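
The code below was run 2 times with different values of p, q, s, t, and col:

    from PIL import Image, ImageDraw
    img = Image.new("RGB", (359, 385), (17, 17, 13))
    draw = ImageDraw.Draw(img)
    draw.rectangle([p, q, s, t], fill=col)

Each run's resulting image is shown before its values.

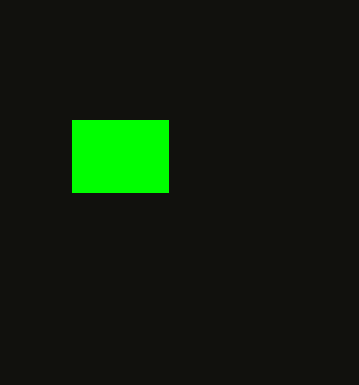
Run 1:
p = 72
q = 120
s = 168
t = 192
col = 'lime'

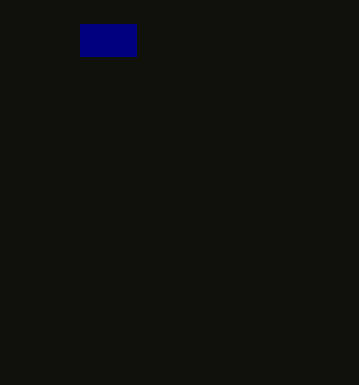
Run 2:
p = 80; q = 24; s = 136; t = 56; col = 'navy'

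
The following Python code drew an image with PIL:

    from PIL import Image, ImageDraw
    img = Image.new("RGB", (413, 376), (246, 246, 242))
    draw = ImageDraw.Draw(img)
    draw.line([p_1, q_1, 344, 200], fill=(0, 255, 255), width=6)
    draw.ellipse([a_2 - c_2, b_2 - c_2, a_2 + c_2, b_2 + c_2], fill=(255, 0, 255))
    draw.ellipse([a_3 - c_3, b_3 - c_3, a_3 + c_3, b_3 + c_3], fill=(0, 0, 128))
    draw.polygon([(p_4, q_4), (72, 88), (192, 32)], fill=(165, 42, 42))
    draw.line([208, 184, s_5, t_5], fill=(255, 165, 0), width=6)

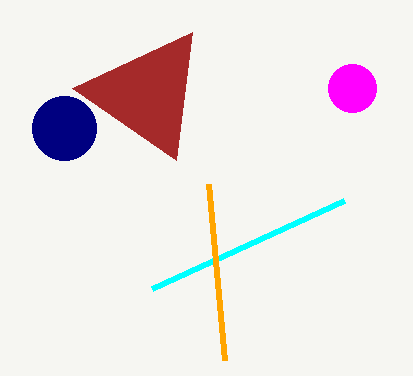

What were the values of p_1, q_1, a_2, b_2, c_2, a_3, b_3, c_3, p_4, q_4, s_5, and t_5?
p_1 = 152; q_1 = 288; a_2 = 352; b_2 = 88; c_2 = 24; a_3 = 64; b_3 = 128; c_3 = 32; p_4 = 176; q_4 = 160; s_5 = 224; t_5 = 360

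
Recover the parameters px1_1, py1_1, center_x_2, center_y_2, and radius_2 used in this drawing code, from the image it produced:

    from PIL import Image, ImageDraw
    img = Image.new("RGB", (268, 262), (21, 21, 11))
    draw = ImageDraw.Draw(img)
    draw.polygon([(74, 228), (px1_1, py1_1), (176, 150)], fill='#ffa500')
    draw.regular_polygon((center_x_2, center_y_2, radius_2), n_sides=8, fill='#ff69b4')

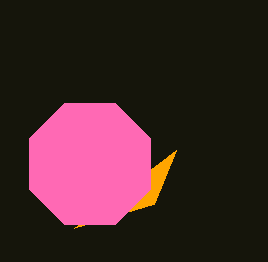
px1_1 = 154, py1_1 = 204, center_x_2 = 90, center_y_2 = 164, radius_2 = 66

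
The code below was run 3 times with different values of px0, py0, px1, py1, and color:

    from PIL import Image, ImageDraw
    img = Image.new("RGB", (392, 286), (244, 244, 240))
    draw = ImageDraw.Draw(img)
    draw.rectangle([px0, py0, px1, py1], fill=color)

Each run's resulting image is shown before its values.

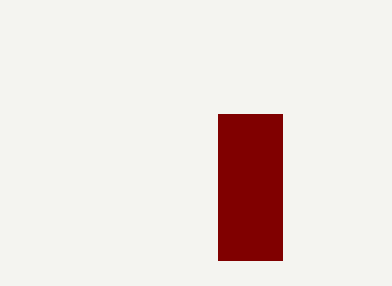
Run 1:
px0 = 218
py0 = 114
px1 = 282
py1 = 260
color = 'maroon'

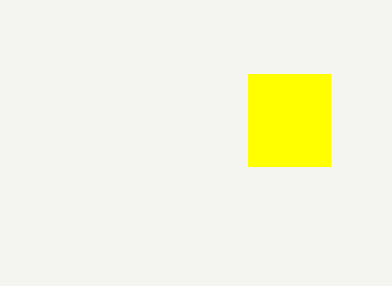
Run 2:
px0 = 248
py0 = 74
px1 = 330
py1 = 166
color = 'yellow'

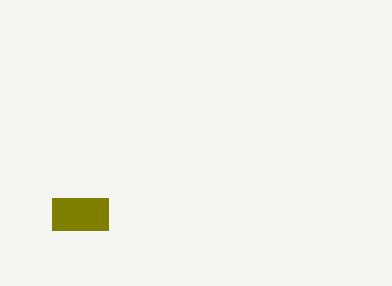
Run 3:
px0 = 52; py0 = 198; px1 = 108; py1 = 230; color = 'olive'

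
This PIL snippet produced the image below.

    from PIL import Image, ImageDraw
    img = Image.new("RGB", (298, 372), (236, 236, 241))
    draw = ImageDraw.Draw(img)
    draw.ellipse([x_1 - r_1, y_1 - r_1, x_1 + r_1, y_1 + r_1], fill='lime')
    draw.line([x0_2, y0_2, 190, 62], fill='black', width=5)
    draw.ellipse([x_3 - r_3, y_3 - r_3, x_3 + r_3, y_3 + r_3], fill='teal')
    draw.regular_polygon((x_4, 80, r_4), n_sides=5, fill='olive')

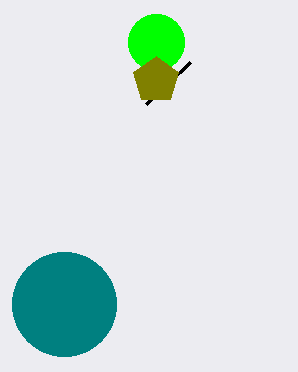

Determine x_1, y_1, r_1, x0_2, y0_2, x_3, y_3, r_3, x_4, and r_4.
x_1 = 156, y_1 = 42, r_1 = 28, x0_2 = 146, y0_2 = 104, x_3 = 64, y_3 = 304, r_3 = 52, x_4 = 156, r_4 = 24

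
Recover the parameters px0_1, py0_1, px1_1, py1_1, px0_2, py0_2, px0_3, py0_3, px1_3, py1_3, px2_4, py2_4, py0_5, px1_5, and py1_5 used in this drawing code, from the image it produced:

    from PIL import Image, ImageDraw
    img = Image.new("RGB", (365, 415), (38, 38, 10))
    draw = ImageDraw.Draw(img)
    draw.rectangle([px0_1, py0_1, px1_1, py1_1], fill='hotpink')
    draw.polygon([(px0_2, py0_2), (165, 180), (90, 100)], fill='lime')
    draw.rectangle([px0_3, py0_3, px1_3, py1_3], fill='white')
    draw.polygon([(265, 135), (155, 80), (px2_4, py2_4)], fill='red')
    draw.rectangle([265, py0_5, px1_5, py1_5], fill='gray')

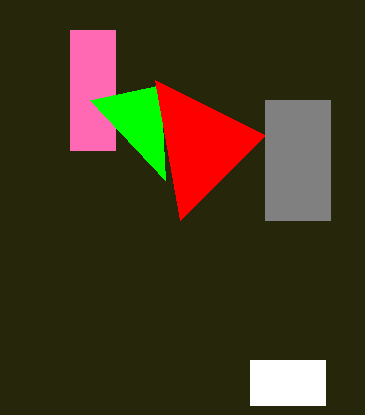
px0_1 = 70
py0_1 = 30
px1_1 = 115
py1_1 = 150
px0_2 = 160
py0_2 = 85
px0_3 = 250
py0_3 = 360
px1_3 = 325
py1_3 = 405
px2_4 = 180
py2_4 = 220
py0_5 = 100
px1_5 = 330
py1_5 = 220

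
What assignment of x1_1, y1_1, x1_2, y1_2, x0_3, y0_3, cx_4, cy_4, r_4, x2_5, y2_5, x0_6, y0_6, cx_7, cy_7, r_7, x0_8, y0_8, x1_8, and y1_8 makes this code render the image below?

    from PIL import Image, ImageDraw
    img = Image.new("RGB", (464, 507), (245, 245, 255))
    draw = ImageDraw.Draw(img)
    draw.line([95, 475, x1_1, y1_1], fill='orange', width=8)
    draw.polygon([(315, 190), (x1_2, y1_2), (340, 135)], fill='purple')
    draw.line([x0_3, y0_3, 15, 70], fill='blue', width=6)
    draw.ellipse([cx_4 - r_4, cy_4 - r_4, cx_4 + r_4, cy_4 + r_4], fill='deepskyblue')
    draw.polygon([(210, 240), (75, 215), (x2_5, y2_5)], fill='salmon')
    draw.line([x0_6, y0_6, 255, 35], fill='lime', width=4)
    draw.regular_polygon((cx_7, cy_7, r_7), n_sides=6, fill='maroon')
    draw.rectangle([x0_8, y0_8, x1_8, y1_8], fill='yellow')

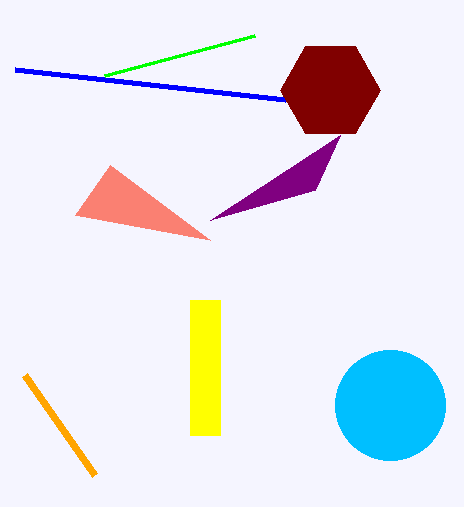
x1_1 = 25
y1_1 = 375
x1_2 = 210
y1_2 = 220
x0_3 = 285
y0_3 = 100
cx_4 = 390
cy_4 = 405
r_4 = 55
x2_5 = 110
y2_5 = 165
x0_6 = 105
y0_6 = 75
cx_7 = 330
cy_7 = 90
r_7 = 50
x0_8 = 190
y0_8 = 300
x1_8 = 220
y1_8 = 435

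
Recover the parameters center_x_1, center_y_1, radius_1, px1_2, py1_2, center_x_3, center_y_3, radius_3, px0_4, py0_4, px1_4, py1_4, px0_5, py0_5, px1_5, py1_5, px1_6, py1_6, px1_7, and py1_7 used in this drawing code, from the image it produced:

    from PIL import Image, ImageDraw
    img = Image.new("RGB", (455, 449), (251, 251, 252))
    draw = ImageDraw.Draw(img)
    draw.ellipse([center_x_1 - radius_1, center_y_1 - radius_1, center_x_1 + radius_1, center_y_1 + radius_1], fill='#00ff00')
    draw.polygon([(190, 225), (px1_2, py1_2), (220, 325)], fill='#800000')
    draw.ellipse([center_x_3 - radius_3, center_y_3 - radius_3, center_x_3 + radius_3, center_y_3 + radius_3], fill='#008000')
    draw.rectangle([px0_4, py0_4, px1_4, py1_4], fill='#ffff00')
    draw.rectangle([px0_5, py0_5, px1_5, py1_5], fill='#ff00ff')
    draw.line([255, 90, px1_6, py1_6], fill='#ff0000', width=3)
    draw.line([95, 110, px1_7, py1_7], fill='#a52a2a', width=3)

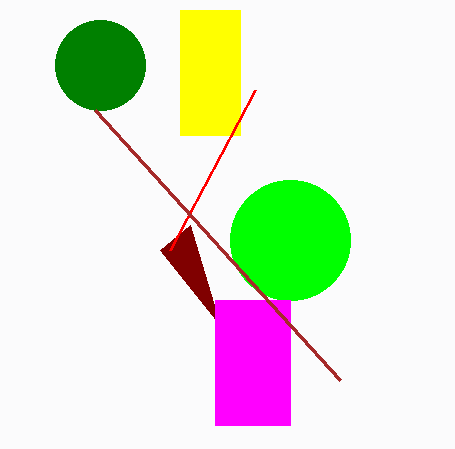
center_x_1 = 290, center_y_1 = 240, radius_1 = 60, px1_2 = 160, py1_2 = 250, center_x_3 = 100, center_y_3 = 65, radius_3 = 45, px0_4 = 180, py0_4 = 10, px1_4 = 240, py1_4 = 135, px0_5 = 215, py0_5 = 300, px1_5 = 290, py1_5 = 425, px1_6 = 170, py1_6 = 250, px1_7 = 340, py1_7 = 380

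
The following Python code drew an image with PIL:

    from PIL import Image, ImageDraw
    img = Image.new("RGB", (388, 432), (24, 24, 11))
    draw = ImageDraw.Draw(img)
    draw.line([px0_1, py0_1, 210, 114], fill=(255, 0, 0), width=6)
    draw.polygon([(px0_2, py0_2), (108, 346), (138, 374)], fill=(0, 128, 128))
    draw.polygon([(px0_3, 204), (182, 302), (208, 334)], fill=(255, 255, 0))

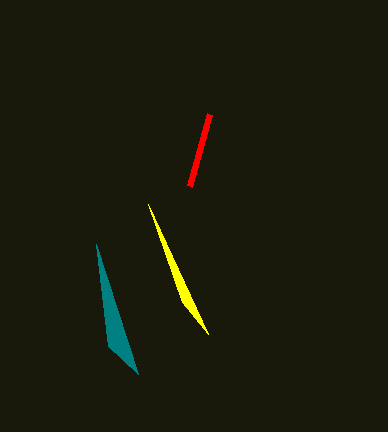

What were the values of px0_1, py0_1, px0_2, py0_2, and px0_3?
px0_1 = 190; py0_1 = 186; px0_2 = 96; py0_2 = 244; px0_3 = 148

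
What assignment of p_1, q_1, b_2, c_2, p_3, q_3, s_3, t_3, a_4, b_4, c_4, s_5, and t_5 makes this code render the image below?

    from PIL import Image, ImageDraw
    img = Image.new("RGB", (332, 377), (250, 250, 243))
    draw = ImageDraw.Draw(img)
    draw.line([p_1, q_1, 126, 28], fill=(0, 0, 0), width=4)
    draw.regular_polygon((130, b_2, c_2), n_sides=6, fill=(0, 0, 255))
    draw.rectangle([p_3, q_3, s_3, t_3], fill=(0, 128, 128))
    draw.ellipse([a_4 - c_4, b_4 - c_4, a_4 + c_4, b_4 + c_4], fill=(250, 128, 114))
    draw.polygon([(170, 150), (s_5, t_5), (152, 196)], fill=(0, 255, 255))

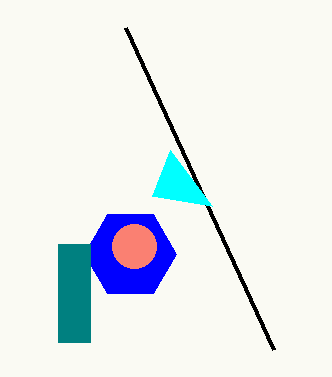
p_1 = 274; q_1 = 350; b_2 = 254; c_2 = 46; p_3 = 58; q_3 = 244; s_3 = 90; t_3 = 342; a_4 = 134; b_4 = 246; c_4 = 22; s_5 = 212; t_5 = 206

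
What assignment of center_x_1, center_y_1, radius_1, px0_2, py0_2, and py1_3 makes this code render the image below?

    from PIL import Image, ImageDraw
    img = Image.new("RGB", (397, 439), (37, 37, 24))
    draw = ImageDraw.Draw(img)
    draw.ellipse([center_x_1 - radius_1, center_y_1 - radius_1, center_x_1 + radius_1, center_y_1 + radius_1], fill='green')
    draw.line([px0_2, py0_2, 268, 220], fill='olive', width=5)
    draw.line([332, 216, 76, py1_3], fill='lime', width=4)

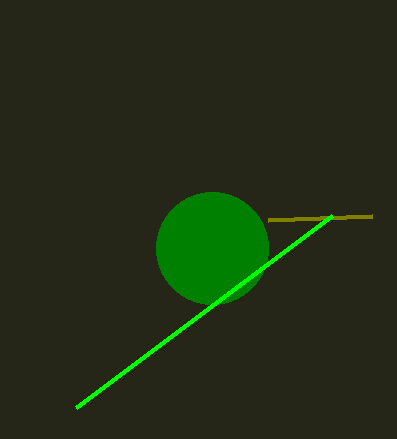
center_x_1 = 212
center_y_1 = 248
radius_1 = 56
px0_2 = 372
py0_2 = 216
py1_3 = 408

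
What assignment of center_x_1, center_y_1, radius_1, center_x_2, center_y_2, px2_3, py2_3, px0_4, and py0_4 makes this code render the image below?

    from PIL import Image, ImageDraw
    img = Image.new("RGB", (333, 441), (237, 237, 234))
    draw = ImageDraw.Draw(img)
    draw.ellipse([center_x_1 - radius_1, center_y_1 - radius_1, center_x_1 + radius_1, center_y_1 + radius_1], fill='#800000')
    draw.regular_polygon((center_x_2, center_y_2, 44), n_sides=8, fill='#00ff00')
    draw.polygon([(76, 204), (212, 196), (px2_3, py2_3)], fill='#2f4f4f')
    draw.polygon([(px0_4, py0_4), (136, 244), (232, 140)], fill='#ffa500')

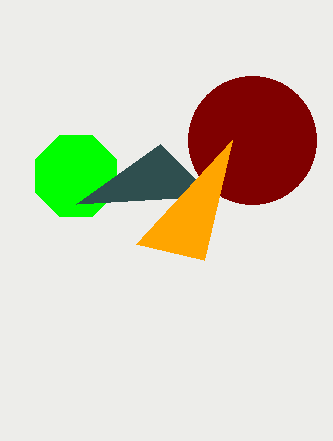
center_x_1 = 252
center_y_1 = 140
radius_1 = 64
center_x_2 = 76
center_y_2 = 176
px2_3 = 160
py2_3 = 144
px0_4 = 204
py0_4 = 260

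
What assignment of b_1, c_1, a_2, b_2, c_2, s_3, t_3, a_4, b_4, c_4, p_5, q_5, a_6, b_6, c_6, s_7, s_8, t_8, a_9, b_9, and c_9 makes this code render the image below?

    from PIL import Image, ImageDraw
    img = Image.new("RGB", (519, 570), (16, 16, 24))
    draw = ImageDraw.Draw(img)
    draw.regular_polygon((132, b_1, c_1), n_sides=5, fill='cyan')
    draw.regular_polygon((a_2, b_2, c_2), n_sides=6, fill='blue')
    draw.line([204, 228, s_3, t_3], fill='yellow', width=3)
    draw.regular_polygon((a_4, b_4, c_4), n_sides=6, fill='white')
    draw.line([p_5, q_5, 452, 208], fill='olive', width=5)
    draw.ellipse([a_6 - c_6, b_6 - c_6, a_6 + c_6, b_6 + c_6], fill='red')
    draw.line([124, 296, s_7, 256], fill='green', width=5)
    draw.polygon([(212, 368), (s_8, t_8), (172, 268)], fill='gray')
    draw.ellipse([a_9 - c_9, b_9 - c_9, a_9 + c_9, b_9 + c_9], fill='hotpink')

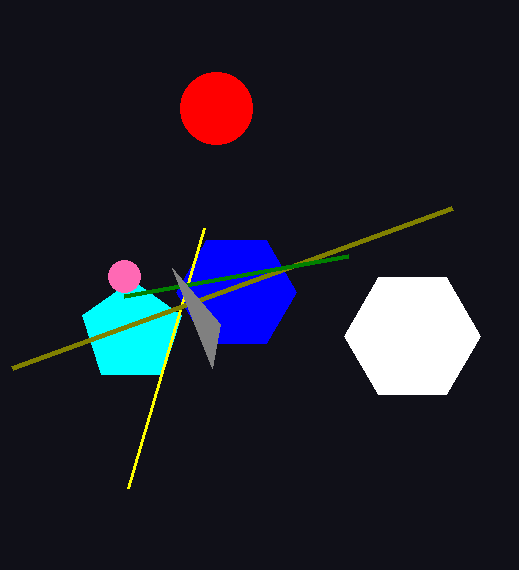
b_1 = 332, c_1 = 52, a_2 = 236, b_2 = 292, c_2 = 60, s_3 = 128, t_3 = 488, a_4 = 412, b_4 = 336, c_4 = 68, p_5 = 12, q_5 = 368, a_6 = 216, b_6 = 108, c_6 = 36, s_7 = 348, s_8 = 220, t_8 = 324, a_9 = 124, b_9 = 276, c_9 = 16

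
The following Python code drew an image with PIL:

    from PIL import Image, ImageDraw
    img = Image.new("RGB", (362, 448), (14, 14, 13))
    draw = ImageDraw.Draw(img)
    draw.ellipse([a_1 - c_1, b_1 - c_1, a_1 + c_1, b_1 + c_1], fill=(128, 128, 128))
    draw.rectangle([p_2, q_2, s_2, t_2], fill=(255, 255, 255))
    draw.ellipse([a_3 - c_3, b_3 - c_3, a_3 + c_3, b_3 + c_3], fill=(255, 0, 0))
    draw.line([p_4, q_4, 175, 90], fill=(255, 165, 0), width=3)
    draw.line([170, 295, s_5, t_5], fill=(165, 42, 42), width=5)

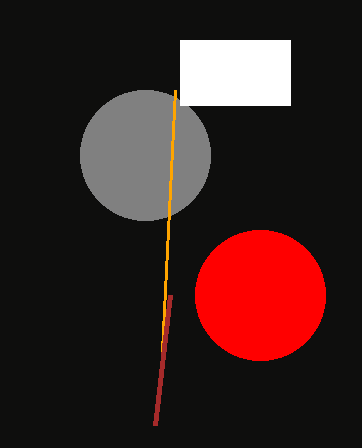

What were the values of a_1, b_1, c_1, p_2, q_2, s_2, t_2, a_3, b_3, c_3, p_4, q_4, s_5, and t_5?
a_1 = 145, b_1 = 155, c_1 = 65, p_2 = 180, q_2 = 40, s_2 = 290, t_2 = 105, a_3 = 260, b_3 = 295, c_3 = 65, p_4 = 160, q_4 = 390, s_5 = 155, t_5 = 425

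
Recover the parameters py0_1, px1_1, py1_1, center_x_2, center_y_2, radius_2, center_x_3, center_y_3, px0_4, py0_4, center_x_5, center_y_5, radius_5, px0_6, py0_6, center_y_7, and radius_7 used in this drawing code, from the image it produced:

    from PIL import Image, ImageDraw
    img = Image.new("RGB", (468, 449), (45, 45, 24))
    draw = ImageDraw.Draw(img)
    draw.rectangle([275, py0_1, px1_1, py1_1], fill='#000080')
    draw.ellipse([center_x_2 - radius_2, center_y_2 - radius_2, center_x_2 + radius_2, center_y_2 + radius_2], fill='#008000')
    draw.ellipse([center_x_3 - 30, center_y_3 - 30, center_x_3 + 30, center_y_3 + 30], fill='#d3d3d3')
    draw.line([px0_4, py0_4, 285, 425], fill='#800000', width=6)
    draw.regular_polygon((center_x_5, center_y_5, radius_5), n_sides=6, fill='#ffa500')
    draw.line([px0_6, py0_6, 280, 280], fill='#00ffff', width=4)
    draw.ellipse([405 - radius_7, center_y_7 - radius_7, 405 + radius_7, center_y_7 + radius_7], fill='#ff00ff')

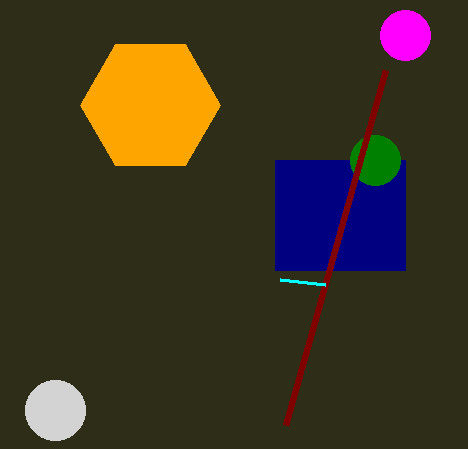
py0_1 = 160; px1_1 = 405; py1_1 = 270; center_x_2 = 375; center_y_2 = 160; radius_2 = 25; center_x_3 = 55; center_y_3 = 410; px0_4 = 385; py0_4 = 70; center_x_5 = 150; center_y_5 = 105; radius_5 = 70; px0_6 = 325; py0_6 = 285; center_y_7 = 35; radius_7 = 25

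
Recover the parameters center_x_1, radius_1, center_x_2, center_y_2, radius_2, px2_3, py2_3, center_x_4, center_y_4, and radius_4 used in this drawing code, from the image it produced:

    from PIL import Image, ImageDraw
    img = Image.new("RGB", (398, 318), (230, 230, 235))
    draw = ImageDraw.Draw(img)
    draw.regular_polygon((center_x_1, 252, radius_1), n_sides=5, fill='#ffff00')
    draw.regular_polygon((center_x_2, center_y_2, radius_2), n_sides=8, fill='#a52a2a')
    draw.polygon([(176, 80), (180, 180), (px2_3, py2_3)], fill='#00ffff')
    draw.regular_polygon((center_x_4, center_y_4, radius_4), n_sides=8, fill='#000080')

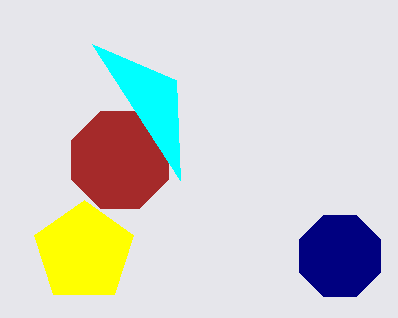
center_x_1 = 84; radius_1 = 52; center_x_2 = 120; center_y_2 = 160; radius_2 = 52; px2_3 = 92; py2_3 = 44; center_x_4 = 340; center_y_4 = 256; radius_4 = 44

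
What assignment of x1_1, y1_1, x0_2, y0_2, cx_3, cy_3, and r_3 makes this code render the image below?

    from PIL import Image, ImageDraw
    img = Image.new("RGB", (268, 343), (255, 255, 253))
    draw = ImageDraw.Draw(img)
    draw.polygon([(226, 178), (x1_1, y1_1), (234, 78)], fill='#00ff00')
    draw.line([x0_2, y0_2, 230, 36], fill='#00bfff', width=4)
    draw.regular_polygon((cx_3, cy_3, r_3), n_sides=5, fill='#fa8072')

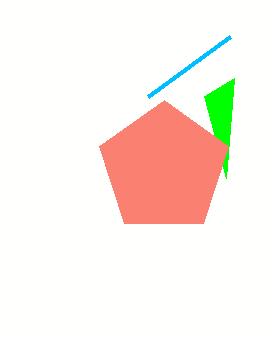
x1_1 = 204, y1_1 = 96, x0_2 = 148, y0_2 = 96, cx_3 = 164, cy_3 = 168, r_3 = 68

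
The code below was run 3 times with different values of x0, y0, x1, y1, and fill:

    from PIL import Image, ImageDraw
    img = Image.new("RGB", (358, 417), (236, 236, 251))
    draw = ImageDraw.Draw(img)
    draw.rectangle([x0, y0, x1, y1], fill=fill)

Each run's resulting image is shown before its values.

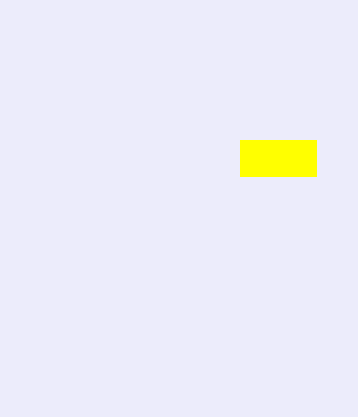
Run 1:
x0 = 240, y0 = 140, x1 = 316, y1 = 176, fill = 'yellow'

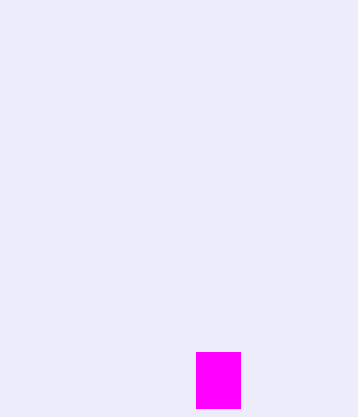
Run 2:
x0 = 196
y0 = 352
x1 = 240
y1 = 408
fill = 'magenta'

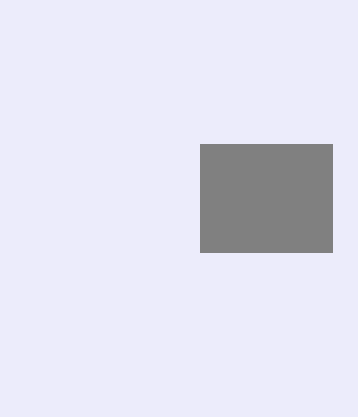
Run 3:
x0 = 200; y0 = 144; x1 = 332; y1 = 252; fill = 'gray'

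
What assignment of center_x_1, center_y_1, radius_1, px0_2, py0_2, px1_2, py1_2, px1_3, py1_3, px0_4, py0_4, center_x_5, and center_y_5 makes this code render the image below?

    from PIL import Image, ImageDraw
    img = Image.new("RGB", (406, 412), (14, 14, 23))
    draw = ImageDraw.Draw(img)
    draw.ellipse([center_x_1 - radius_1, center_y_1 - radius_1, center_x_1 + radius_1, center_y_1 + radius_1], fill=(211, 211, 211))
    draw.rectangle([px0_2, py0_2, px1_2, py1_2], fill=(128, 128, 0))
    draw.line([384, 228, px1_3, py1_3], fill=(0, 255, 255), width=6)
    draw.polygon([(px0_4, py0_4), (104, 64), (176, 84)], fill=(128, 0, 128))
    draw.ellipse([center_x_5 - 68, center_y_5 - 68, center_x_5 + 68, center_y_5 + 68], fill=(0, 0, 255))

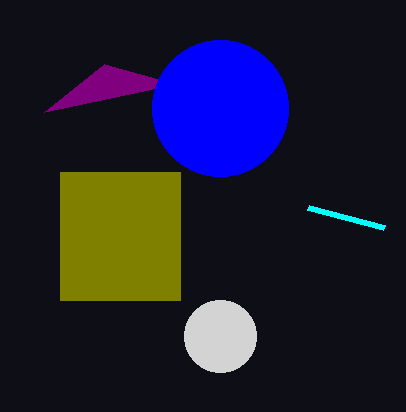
center_x_1 = 220, center_y_1 = 336, radius_1 = 36, px0_2 = 60, py0_2 = 172, px1_2 = 180, py1_2 = 300, px1_3 = 308, py1_3 = 208, px0_4 = 44, py0_4 = 112, center_x_5 = 220, center_y_5 = 108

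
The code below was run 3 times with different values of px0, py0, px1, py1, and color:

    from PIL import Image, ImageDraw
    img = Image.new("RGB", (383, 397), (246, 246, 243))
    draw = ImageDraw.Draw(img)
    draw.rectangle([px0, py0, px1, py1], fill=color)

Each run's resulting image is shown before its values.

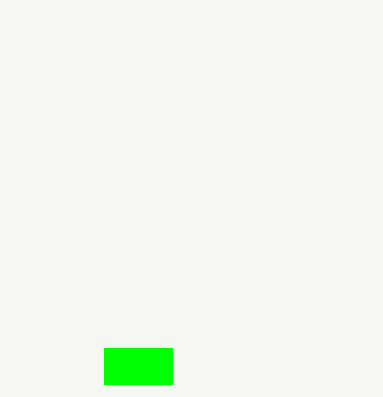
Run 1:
px0 = 104
py0 = 348
px1 = 172
py1 = 384
color = 'lime'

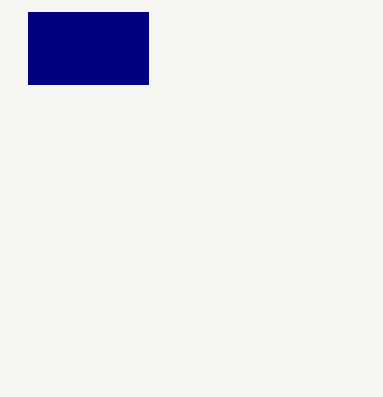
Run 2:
px0 = 28
py0 = 12
px1 = 148
py1 = 84
color = 'navy'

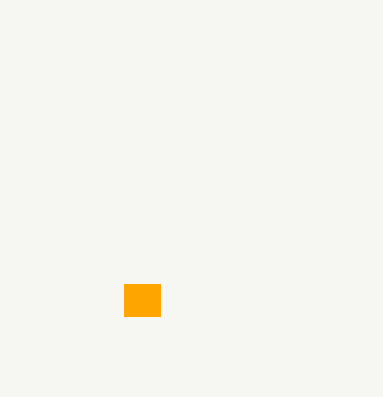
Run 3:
px0 = 124
py0 = 284
px1 = 160
py1 = 316
color = 'orange'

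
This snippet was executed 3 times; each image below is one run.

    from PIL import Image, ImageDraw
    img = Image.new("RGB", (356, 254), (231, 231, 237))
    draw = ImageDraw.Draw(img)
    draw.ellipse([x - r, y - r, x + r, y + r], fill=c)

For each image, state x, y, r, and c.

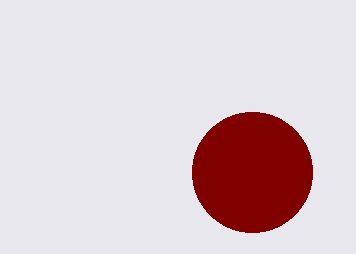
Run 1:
x = 252; y = 172; r = 60; c = 'maroon'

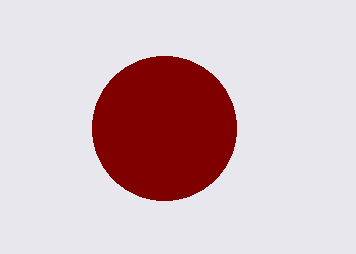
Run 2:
x = 164, y = 128, r = 72, c = 'maroon'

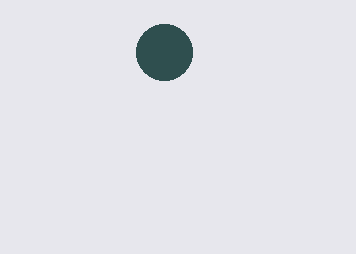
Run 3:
x = 164; y = 52; r = 28; c = 'darkslategray'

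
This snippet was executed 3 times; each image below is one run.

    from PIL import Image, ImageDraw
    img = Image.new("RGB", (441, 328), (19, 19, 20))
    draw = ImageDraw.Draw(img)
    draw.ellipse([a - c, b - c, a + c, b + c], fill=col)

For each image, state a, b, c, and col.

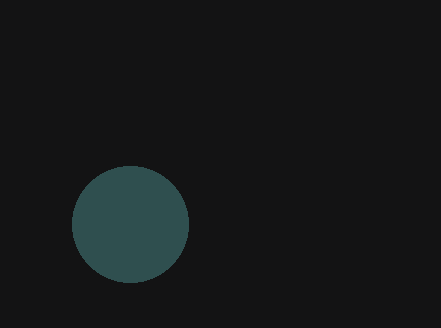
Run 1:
a = 130; b = 224; c = 58; col = 'darkslategray'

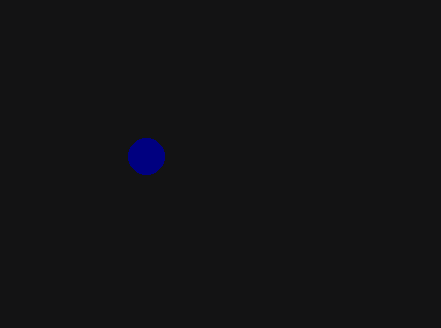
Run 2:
a = 146, b = 156, c = 18, col = 'navy'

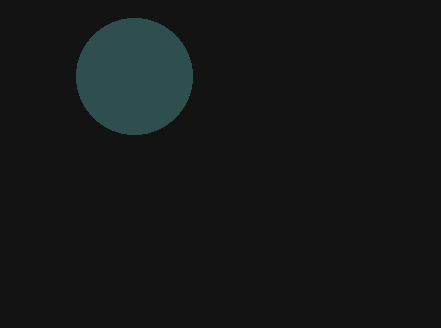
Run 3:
a = 134, b = 76, c = 58, col = 'darkslategray'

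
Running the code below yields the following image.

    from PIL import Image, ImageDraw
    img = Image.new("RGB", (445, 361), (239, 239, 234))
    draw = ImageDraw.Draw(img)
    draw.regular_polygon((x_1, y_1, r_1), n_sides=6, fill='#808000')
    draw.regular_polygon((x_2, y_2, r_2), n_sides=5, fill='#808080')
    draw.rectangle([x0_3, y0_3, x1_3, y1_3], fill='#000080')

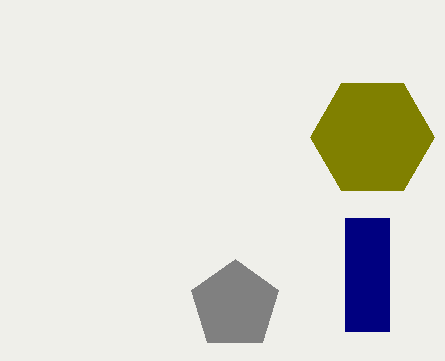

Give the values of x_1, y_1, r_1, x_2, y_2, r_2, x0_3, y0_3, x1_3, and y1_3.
x_1 = 372
y_1 = 137
r_1 = 62
x_2 = 235
y_2 = 305
r_2 = 46
x0_3 = 345
y0_3 = 218
x1_3 = 389
y1_3 = 331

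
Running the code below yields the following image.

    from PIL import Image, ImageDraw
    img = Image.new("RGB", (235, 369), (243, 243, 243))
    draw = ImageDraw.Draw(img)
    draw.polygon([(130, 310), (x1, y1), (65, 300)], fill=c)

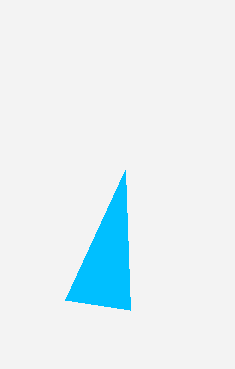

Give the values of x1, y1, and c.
x1 = 125
y1 = 170
c = 'deepskyblue'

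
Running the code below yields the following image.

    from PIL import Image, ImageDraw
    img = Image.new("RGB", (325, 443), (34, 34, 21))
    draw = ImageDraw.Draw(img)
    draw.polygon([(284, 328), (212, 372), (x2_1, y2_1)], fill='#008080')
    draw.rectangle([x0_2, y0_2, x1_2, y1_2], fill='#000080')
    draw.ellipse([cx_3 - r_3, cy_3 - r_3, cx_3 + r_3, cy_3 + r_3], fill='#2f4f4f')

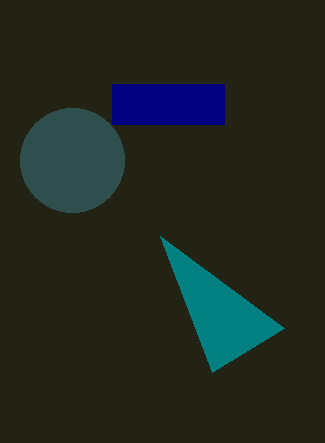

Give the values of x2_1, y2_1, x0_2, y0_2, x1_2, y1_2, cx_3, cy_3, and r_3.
x2_1 = 160, y2_1 = 236, x0_2 = 112, y0_2 = 84, x1_2 = 224, y1_2 = 124, cx_3 = 72, cy_3 = 160, r_3 = 52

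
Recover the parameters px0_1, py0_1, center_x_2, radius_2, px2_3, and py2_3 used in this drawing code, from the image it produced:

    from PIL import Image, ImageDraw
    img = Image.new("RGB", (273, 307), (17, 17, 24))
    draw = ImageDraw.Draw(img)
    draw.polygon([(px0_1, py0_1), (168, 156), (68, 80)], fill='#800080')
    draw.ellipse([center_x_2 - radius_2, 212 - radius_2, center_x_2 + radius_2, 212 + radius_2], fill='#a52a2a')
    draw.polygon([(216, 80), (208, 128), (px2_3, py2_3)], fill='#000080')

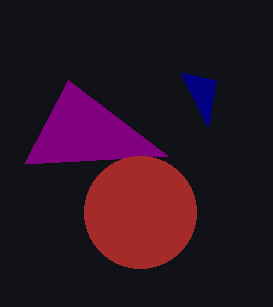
px0_1 = 24
py0_1 = 164
center_x_2 = 140
radius_2 = 56
px2_3 = 180
py2_3 = 72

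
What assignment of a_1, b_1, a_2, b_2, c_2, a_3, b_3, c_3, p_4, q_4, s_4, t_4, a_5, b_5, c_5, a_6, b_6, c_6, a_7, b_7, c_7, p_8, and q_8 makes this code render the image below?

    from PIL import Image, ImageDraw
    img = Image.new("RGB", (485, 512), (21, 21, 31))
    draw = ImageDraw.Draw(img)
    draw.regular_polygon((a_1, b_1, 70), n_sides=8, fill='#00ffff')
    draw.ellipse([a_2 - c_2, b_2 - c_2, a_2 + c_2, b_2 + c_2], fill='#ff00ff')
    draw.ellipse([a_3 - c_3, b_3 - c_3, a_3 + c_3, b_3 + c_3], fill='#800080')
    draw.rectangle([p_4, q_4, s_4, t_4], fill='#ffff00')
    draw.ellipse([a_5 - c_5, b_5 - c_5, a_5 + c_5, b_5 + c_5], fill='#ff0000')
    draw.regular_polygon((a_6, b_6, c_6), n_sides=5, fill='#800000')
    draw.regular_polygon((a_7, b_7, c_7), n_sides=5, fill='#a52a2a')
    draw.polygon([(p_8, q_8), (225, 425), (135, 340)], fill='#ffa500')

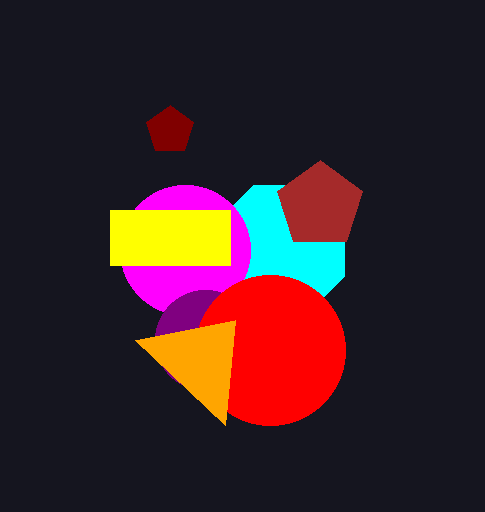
a_1 = 280; b_1 = 250; a_2 = 185; b_2 = 250; c_2 = 65; a_3 = 205; b_3 = 340; c_3 = 50; p_4 = 110; q_4 = 210; s_4 = 230; t_4 = 265; a_5 = 270; b_5 = 350; c_5 = 75; a_6 = 170; b_6 = 130; c_6 = 25; a_7 = 320; b_7 = 205; c_7 = 45; p_8 = 235; q_8 = 320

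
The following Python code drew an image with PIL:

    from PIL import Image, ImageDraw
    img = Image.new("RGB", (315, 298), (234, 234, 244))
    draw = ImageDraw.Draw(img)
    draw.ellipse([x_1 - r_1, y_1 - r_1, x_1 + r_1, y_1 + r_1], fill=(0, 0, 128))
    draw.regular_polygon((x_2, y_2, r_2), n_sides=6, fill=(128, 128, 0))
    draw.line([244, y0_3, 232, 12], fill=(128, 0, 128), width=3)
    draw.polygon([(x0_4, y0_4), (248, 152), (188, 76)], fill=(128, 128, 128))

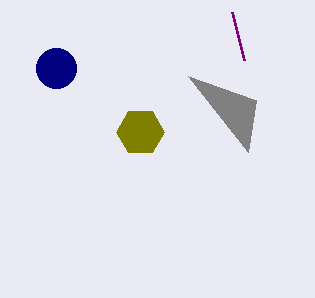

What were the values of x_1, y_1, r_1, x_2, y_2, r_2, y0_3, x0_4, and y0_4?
x_1 = 56, y_1 = 68, r_1 = 20, x_2 = 140, y_2 = 132, r_2 = 24, y0_3 = 60, x0_4 = 256, y0_4 = 100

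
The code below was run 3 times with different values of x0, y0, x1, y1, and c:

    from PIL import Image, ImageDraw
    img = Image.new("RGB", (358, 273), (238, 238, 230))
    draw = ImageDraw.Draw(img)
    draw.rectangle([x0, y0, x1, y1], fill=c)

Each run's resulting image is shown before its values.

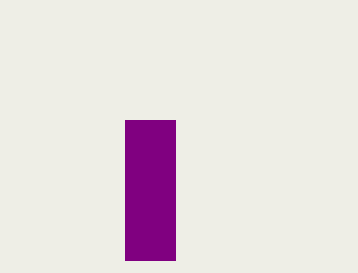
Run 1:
x0 = 125; y0 = 120; x1 = 175; y1 = 260; c = 'purple'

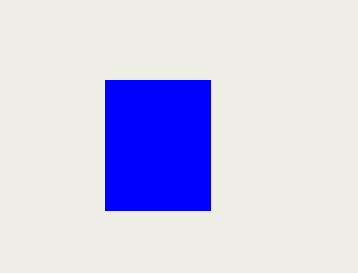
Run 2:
x0 = 105; y0 = 80; x1 = 210; y1 = 210; c = 'blue'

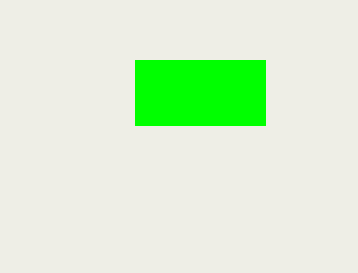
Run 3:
x0 = 135, y0 = 60, x1 = 265, y1 = 125, c = 'lime'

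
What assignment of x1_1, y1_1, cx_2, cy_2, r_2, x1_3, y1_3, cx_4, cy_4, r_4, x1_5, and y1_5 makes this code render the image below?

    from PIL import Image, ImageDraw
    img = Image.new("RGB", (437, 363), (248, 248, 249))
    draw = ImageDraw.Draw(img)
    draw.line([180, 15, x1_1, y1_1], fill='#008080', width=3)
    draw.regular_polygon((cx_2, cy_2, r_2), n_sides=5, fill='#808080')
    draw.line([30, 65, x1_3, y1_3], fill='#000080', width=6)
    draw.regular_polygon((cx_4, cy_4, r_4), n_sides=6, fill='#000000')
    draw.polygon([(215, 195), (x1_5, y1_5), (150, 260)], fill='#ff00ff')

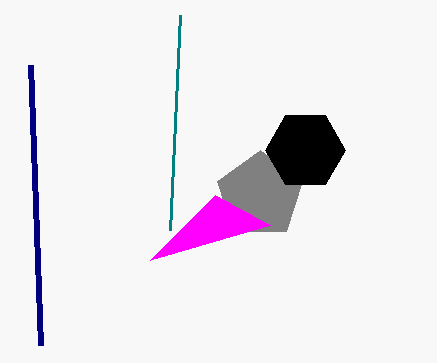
x1_1 = 170, y1_1 = 230, cx_2 = 260, cy_2 = 195, r_2 = 45, x1_3 = 40, y1_3 = 345, cx_4 = 305, cy_4 = 150, r_4 = 40, x1_5 = 270, y1_5 = 225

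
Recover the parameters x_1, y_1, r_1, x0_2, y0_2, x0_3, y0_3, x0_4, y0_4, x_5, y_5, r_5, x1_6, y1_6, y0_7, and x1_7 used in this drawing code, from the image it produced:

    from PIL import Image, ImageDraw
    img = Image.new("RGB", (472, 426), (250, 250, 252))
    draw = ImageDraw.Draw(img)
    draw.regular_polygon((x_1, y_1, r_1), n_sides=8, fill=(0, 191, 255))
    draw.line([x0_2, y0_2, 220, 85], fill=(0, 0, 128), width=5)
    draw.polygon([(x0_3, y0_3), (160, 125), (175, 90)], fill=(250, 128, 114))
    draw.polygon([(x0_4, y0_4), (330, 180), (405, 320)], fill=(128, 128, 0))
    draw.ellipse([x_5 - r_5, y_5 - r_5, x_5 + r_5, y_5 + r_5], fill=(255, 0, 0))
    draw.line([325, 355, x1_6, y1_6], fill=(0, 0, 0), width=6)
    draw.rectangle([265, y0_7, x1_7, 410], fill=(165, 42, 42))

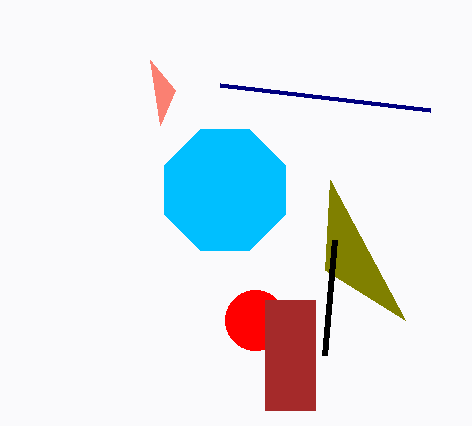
x_1 = 225; y_1 = 190; r_1 = 65; x0_2 = 430; y0_2 = 110; x0_3 = 150; y0_3 = 60; x0_4 = 325; y0_4 = 270; x_5 = 255; y_5 = 320; r_5 = 30; x1_6 = 335; y1_6 = 240; y0_7 = 300; x1_7 = 315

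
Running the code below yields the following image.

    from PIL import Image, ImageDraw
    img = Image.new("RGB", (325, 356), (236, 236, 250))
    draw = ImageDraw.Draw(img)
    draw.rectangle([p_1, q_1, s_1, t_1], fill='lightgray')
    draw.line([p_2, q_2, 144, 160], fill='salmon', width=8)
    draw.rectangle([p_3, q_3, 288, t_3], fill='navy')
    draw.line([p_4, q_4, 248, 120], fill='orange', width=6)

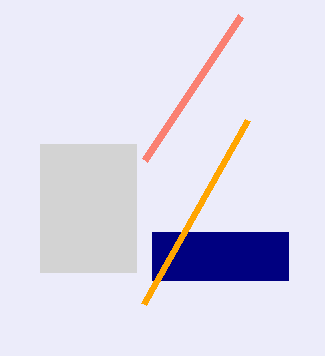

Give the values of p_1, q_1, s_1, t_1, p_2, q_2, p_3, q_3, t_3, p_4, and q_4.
p_1 = 40; q_1 = 144; s_1 = 136; t_1 = 272; p_2 = 240; q_2 = 16; p_3 = 152; q_3 = 232; t_3 = 280; p_4 = 144; q_4 = 304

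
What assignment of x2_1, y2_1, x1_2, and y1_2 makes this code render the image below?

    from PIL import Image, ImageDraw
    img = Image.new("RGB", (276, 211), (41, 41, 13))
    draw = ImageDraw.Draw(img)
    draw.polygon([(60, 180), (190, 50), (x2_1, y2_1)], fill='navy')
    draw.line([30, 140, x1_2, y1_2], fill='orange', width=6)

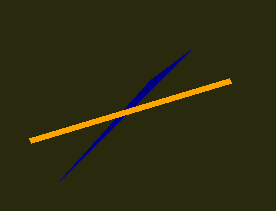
x2_1 = 150, y2_1 = 80, x1_2 = 230, y1_2 = 80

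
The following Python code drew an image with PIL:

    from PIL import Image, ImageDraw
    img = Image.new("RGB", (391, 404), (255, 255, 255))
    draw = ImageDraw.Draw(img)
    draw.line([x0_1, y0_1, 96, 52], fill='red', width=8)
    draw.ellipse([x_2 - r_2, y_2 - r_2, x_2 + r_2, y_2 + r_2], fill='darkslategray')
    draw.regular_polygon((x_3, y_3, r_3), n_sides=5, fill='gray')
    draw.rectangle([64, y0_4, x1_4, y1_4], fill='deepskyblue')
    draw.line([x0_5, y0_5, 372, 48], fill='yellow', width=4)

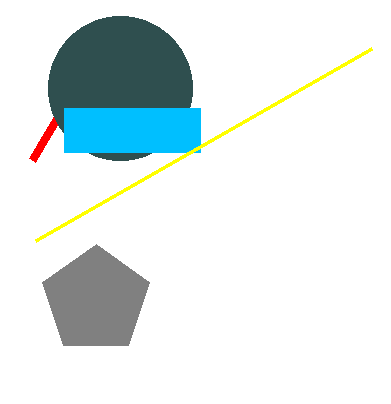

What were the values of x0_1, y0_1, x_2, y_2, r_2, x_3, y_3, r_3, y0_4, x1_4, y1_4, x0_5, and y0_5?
x0_1 = 32; y0_1 = 160; x_2 = 120; y_2 = 88; r_2 = 72; x_3 = 96; y_3 = 300; r_3 = 56; y0_4 = 108; x1_4 = 200; y1_4 = 152; x0_5 = 36; y0_5 = 240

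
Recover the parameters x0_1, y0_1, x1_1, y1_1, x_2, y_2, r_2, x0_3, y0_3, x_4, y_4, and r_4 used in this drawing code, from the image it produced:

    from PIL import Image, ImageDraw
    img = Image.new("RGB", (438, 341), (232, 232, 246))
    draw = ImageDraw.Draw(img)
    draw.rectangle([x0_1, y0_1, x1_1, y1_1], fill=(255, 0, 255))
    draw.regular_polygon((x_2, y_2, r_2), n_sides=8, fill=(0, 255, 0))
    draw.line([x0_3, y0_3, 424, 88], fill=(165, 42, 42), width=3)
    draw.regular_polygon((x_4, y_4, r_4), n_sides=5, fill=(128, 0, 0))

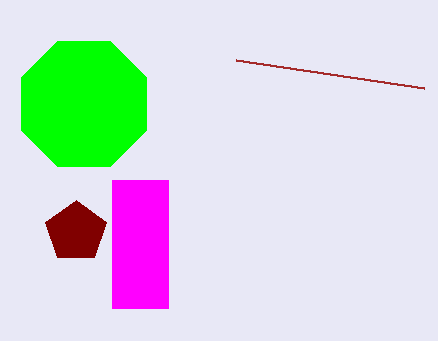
x0_1 = 112
y0_1 = 180
x1_1 = 168
y1_1 = 308
x_2 = 84
y_2 = 104
r_2 = 68
x0_3 = 236
y0_3 = 60
x_4 = 76
y_4 = 232
r_4 = 32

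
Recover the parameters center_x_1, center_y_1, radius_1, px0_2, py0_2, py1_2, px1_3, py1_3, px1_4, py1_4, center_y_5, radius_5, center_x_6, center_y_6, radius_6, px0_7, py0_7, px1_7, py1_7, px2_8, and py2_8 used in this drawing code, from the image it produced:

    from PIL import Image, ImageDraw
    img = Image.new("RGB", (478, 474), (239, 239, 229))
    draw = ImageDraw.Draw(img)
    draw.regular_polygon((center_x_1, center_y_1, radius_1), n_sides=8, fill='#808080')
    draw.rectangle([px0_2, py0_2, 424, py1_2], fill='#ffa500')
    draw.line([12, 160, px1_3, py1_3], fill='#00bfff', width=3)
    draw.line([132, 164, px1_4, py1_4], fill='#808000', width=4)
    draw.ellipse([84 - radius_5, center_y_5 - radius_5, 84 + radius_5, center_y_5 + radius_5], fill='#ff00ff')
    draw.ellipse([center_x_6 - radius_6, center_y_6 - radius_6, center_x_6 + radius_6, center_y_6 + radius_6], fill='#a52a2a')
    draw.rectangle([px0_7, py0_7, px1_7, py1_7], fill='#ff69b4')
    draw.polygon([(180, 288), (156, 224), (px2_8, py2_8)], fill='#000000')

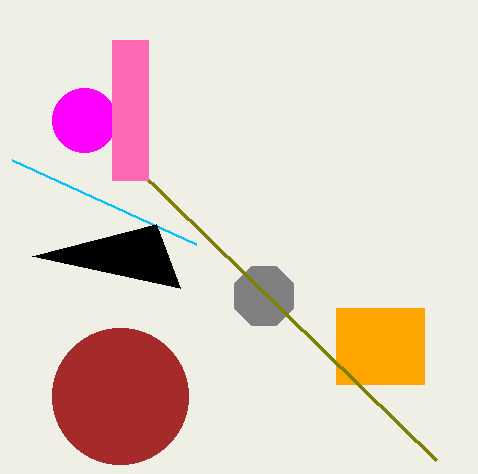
center_x_1 = 264, center_y_1 = 296, radius_1 = 32, px0_2 = 336, py0_2 = 308, py1_2 = 384, px1_3 = 196, py1_3 = 244, px1_4 = 436, py1_4 = 460, center_y_5 = 120, radius_5 = 32, center_x_6 = 120, center_y_6 = 396, radius_6 = 68, px0_7 = 112, py0_7 = 40, px1_7 = 148, py1_7 = 180, px2_8 = 32, py2_8 = 256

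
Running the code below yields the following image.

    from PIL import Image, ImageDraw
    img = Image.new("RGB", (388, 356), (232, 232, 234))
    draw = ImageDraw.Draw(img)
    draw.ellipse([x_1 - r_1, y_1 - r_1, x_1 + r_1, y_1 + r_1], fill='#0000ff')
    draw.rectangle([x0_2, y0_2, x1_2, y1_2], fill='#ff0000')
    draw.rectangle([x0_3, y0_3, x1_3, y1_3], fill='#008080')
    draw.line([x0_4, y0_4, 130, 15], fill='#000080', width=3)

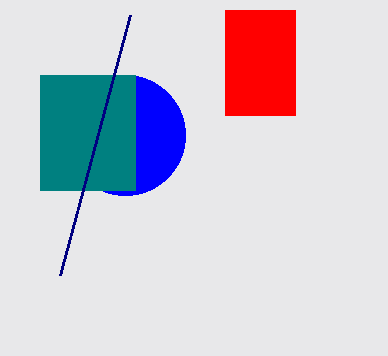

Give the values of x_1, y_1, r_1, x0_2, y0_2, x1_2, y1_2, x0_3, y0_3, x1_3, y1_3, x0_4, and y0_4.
x_1 = 125, y_1 = 135, r_1 = 60, x0_2 = 225, y0_2 = 10, x1_2 = 295, y1_2 = 115, x0_3 = 40, y0_3 = 75, x1_3 = 135, y1_3 = 190, x0_4 = 60, y0_4 = 275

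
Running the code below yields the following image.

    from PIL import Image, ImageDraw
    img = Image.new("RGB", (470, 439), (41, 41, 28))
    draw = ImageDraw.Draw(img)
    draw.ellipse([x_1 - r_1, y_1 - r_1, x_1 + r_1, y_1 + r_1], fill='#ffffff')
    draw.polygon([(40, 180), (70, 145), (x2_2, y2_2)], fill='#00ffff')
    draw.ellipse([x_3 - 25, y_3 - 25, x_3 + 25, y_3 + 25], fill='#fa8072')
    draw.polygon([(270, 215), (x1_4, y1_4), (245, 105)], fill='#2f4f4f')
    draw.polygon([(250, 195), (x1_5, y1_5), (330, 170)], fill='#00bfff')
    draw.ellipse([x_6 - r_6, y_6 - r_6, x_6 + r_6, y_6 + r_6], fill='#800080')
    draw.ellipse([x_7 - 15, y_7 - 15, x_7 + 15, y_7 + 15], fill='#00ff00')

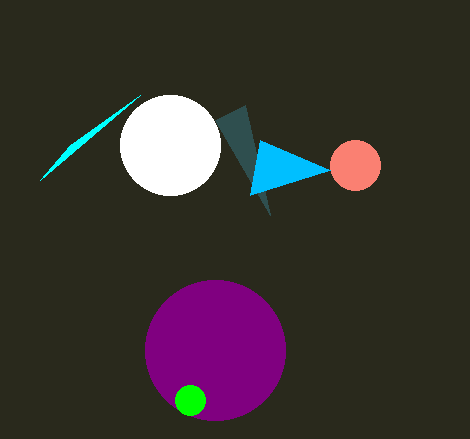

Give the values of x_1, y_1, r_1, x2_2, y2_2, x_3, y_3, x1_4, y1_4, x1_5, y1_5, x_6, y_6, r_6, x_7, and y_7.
x_1 = 170
y_1 = 145
r_1 = 50
x2_2 = 140
y2_2 = 95
x_3 = 355
y_3 = 165
x1_4 = 215
y1_4 = 120
x1_5 = 260
y1_5 = 140
x_6 = 215
y_6 = 350
r_6 = 70
x_7 = 190
y_7 = 400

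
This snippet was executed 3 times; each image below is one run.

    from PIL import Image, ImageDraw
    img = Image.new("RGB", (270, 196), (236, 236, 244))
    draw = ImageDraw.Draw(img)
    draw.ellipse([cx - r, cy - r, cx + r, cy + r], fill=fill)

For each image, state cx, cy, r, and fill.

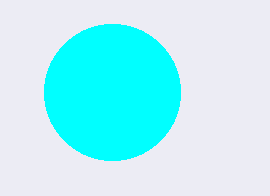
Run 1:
cx = 112
cy = 92
r = 68
fill = 'cyan'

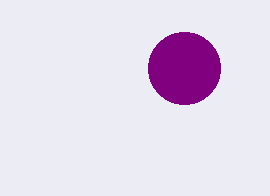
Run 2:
cx = 184
cy = 68
r = 36
fill = 'purple'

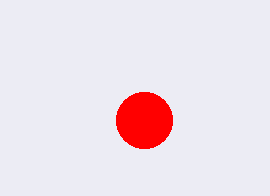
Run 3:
cx = 144
cy = 120
r = 28
fill = 'red'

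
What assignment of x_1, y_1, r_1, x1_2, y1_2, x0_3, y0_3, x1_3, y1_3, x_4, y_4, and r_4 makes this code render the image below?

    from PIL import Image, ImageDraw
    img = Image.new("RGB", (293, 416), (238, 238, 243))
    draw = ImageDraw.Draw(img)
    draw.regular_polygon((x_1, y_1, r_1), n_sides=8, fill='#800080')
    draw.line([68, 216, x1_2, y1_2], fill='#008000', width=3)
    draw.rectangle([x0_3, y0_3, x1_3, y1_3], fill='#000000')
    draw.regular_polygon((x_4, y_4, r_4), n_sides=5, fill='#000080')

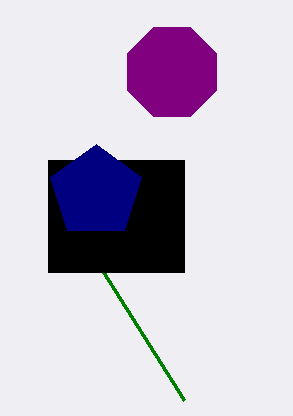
x_1 = 172
y_1 = 72
r_1 = 48
x1_2 = 184
y1_2 = 400
x0_3 = 48
y0_3 = 160
x1_3 = 184
y1_3 = 272
x_4 = 96
y_4 = 192
r_4 = 48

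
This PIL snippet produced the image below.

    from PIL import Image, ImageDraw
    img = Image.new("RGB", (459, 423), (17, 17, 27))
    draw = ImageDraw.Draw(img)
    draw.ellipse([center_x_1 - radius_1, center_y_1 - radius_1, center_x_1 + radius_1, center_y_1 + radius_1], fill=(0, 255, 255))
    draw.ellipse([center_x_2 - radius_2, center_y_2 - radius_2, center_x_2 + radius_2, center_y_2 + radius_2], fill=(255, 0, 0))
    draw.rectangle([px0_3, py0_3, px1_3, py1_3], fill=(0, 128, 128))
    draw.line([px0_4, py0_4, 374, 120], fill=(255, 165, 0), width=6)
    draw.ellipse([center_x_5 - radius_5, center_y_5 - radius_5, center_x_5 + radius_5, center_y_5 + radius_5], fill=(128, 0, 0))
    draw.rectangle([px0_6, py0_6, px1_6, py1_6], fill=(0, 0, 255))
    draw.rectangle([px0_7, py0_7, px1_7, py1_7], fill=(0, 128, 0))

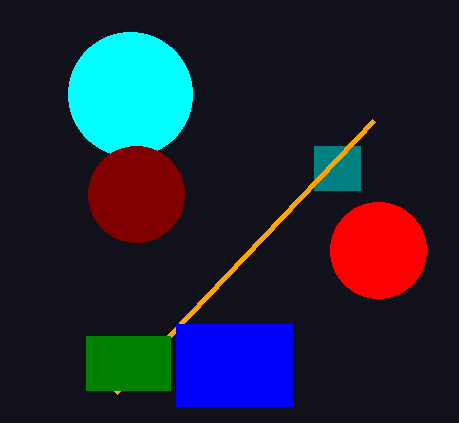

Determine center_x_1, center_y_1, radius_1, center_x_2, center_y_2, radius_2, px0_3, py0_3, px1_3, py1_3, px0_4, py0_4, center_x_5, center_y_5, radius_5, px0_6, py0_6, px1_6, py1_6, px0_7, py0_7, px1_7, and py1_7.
center_x_1 = 130; center_y_1 = 94; radius_1 = 62; center_x_2 = 378; center_y_2 = 250; radius_2 = 48; px0_3 = 314; py0_3 = 146; px1_3 = 360; py1_3 = 190; px0_4 = 116; py0_4 = 392; center_x_5 = 136; center_y_5 = 194; radius_5 = 48; px0_6 = 176; py0_6 = 324; px1_6 = 292; py1_6 = 406; px0_7 = 86; py0_7 = 336; px1_7 = 170; py1_7 = 390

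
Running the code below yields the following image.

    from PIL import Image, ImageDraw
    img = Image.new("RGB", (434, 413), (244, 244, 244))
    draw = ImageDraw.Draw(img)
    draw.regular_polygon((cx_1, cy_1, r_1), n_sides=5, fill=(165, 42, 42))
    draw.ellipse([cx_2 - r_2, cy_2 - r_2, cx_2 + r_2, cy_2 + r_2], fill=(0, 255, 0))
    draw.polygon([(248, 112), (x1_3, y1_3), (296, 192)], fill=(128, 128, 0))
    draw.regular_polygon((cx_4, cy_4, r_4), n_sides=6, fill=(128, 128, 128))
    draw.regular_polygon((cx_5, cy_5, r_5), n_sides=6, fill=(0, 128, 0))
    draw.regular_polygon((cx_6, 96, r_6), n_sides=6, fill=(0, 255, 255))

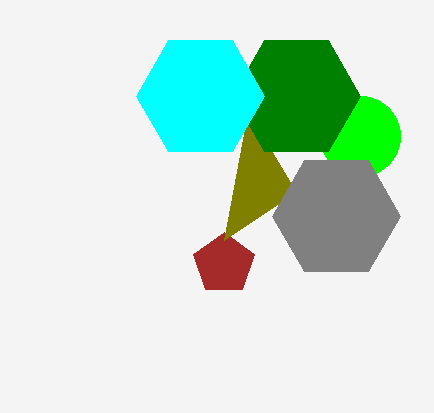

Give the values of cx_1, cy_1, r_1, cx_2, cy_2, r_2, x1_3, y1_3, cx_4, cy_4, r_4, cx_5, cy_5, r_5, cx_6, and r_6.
cx_1 = 224
cy_1 = 264
r_1 = 32
cx_2 = 360
cy_2 = 136
r_2 = 40
x1_3 = 224
y1_3 = 240
cx_4 = 336
cy_4 = 216
r_4 = 64
cx_5 = 296
cy_5 = 96
r_5 = 64
cx_6 = 200
r_6 = 64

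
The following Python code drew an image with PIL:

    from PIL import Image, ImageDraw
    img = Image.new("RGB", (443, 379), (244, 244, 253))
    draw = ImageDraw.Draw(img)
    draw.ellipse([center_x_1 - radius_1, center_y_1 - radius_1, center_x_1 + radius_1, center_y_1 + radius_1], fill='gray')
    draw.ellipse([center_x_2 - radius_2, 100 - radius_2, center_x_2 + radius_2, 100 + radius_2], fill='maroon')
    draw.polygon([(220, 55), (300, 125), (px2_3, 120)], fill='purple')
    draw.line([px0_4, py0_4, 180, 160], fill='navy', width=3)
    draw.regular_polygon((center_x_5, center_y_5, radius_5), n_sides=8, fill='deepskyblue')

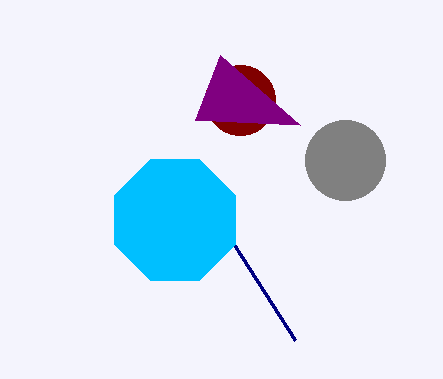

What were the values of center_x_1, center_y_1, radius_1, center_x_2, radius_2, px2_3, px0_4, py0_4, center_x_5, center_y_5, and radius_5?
center_x_1 = 345
center_y_1 = 160
radius_1 = 40
center_x_2 = 240
radius_2 = 35
px2_3 = 195
px0_4 = 295
py0_4 = 340
center_x_5 = 175
center_y_5 = 220
radius_5 = 65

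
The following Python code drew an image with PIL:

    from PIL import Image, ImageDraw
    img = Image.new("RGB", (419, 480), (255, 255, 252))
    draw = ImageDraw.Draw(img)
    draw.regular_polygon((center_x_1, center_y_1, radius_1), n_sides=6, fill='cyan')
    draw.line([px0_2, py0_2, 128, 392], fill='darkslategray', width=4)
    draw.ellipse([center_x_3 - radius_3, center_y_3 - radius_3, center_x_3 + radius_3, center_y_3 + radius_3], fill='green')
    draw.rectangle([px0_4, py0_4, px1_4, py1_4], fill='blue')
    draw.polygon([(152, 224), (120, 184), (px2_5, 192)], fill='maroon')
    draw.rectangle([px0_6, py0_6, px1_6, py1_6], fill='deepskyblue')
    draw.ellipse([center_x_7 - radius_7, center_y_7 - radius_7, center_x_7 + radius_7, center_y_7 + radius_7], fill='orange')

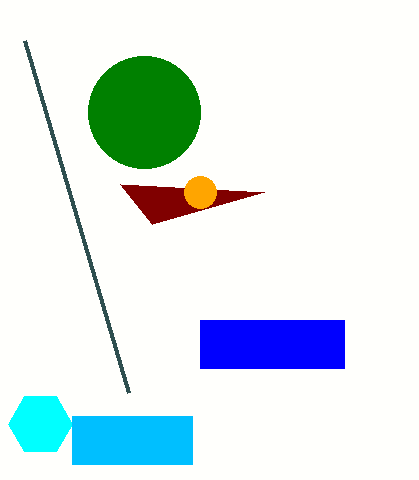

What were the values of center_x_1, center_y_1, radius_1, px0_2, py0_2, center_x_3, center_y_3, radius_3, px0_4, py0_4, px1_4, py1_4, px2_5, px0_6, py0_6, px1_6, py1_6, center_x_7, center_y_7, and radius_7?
center_x_1 = 40
center_y_1 = 424
radius_1 = 32
px0_2 = 24
py0_2 = 40
center_x_3 = 144
center_y_3 = 112
radius_3 = 56
px0_4 = 200
py0_4 = 320
px1_4 = 344
py1_4 = 368
px2_5 = 264
px0_6 = 72
py0_6 = 416
px1_6 = 192
py1_6 = 464
center_x_7 = 200
center_y_7 = 192
radius_7 = 16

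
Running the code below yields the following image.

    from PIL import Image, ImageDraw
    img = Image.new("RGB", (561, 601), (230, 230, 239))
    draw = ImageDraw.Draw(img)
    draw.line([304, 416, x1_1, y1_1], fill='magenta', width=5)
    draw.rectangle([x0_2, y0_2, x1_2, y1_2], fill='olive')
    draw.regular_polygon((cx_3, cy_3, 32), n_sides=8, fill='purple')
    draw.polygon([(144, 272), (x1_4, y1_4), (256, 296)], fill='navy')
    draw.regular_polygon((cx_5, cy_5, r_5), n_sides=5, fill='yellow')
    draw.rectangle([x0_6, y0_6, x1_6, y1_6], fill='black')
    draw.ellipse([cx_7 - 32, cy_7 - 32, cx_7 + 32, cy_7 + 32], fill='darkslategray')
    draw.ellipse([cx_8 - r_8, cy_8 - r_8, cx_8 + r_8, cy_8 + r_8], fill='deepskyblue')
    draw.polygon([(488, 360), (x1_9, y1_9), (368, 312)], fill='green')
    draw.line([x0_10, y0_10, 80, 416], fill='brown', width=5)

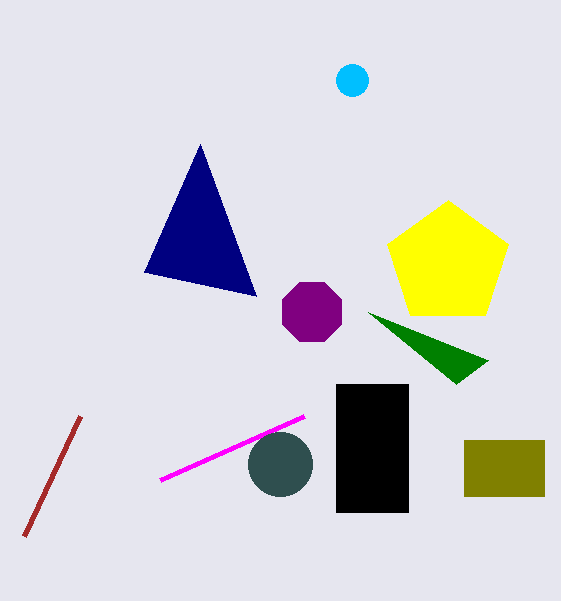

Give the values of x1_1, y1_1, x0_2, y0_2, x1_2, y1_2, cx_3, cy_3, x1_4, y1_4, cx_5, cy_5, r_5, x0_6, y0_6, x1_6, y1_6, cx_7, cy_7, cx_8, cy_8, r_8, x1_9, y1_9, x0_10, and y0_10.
x1_1 = 160, y1_1 = 480, x0_2 = 464, y0_2 = 440, x1_2 = 544, y1_2 = 496, cx_3 = 312, cy_3 = 312, x1_4 = 200, y1_4 = 144, cx_5 = 448, cy_5 = 264, r_5 = 64, x0_6 = 336, y0_6 = 384, x1_6 = 408, y1_6 = 512, cx_7 = 280, cy_7 = 464, cx_8 = 352, cy_8 = 80, r_8 = 16, x1_9 = 456, y1_9 = 384, x0_10 = 24, y0_10 = 536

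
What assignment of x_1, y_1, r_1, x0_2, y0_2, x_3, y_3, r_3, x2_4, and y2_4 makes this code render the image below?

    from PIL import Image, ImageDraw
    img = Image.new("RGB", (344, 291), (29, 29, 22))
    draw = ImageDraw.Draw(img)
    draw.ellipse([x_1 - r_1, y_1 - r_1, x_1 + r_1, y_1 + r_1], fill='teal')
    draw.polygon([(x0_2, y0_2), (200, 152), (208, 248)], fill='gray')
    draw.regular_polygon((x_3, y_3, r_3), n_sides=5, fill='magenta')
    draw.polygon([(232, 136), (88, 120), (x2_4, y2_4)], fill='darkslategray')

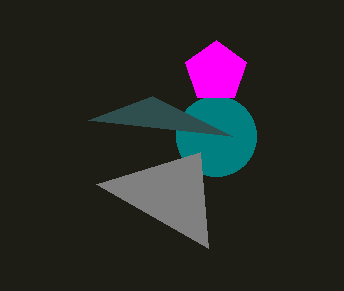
x_1 = 216
y_1 = 136
r_1 = 40
x0_2 = 96
y0_2 = 184
x_3 = 216
y_3 = 72
r_3 = 32
x2_4 = 152
y2_4 = 96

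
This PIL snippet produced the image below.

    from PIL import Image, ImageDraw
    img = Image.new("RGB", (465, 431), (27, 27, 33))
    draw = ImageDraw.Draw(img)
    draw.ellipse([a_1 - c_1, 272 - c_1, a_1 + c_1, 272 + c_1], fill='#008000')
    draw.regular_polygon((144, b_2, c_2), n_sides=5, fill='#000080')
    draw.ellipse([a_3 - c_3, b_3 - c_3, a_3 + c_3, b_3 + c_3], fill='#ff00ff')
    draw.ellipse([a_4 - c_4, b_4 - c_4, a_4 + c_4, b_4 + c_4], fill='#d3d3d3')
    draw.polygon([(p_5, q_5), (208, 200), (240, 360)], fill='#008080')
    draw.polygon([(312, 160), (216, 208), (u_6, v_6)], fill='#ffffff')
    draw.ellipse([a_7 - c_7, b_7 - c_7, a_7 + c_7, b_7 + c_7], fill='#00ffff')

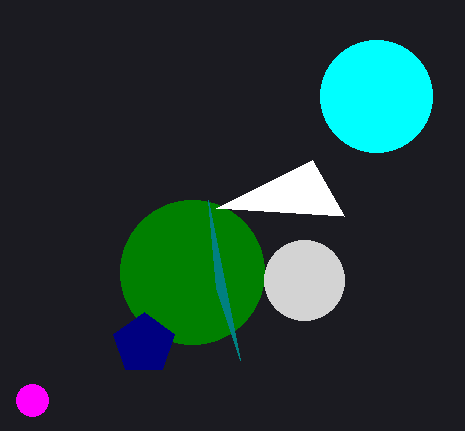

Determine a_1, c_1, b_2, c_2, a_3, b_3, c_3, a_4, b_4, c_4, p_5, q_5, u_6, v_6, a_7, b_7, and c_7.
a_1 = 192, c_1 = 72, b_2 = 344, c_2 = 32, a_3 = 32, b_3 = 400, c_3 = 16, a_4 = 304, b_4 = 280, c_4 = 40, p_5 = 216, q_5 = 288, u_6 = 344, v_6 = 216, a_7 = 376, b_7 = 96, c_7 = 56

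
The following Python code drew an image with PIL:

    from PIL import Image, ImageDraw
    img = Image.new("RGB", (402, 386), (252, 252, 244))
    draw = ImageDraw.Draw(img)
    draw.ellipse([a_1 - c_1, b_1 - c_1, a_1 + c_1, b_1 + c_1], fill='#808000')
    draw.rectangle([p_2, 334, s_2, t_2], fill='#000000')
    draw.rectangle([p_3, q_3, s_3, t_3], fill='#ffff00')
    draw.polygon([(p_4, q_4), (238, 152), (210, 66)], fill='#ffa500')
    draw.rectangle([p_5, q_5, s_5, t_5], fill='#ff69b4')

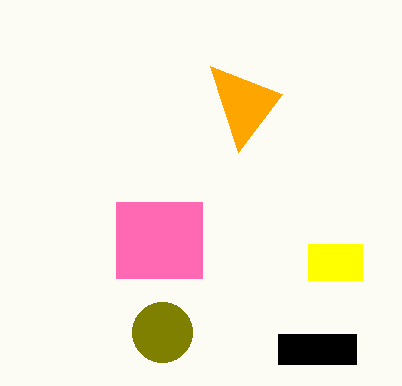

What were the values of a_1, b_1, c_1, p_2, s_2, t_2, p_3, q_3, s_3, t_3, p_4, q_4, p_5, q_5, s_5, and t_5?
a_1 = 162, b_1 = 332, c_1 = 30, p_2 = 278, s_2 = 356, t_2 = 364, p_3 = 308, q_3 = 244, s_3 = 362, t_3 = 280, p_4 = 282, q_4 = 94, p_5 = 116, q_5 = 202, s_5 = 202, t_5 = 278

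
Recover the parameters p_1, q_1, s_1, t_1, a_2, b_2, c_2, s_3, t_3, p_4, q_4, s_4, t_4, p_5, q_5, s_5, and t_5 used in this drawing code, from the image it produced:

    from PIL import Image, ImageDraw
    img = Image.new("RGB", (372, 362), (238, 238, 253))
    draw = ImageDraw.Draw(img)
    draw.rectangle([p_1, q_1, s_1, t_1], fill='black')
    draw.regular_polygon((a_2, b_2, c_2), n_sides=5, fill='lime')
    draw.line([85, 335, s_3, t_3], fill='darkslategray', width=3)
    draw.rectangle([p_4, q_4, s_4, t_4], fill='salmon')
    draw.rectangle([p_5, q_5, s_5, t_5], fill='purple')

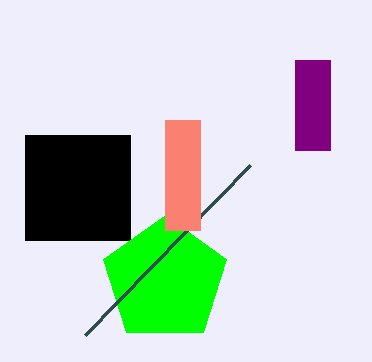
p_1 = 25
q_1 = 135
s_1 = 130
t_1 = 240
a_2 = 165
b_2 = 280
c_2 = 65
s_3 = 250
t_3 = 165
p_4 = 165
q_4 = 120
s_4 = 200
t_4 = 230
p_5 = 295
q_5 = 60
s_5 = 330
t_5 = 150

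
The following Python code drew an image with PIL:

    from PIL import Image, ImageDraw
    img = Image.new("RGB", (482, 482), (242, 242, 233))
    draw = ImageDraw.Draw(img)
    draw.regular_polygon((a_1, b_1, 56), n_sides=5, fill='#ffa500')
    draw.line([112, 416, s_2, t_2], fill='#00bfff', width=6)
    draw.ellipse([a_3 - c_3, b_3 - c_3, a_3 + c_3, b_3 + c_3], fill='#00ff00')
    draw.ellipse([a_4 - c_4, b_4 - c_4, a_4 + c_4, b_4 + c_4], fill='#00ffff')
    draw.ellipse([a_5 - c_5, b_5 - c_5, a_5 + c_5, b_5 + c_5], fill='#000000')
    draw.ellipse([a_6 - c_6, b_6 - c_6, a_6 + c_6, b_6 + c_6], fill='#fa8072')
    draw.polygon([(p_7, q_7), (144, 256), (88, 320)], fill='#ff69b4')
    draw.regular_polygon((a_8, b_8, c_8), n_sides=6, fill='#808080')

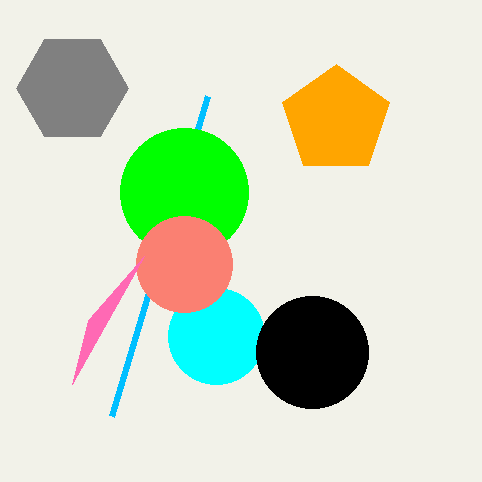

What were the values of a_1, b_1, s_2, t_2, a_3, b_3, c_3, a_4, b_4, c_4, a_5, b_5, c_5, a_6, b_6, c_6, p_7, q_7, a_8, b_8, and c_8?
a_1 = 336, b_1 = 120, s_2 = 208, t_2 = 96, a_3 = 184, b_3 = 192, c_3 = 64, a_4 = 216, b_4 = 336, c_4 = 48, a_5 = 312, b_5 = 352, c_5 = 56, a_6 = 184, b_6 = 264, c_6 = 48, p_7 = 72, q_7 = 384, a_8 = 72, b_8 = 88, c_8 = 56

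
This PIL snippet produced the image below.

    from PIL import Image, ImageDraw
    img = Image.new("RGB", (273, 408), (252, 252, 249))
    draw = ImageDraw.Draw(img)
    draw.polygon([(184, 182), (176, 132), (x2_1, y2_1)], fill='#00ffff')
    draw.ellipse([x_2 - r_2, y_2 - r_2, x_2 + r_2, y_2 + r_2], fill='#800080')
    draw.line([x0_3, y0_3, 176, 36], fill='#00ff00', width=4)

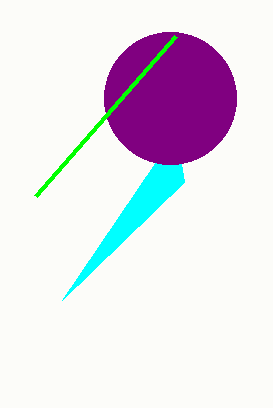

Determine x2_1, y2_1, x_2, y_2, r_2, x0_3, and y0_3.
x2_1 = 62, y2_1 = 300, x_2 = 170, y_2 = 98, r_2 = 66, x0_3 = 36, y0_3 = 196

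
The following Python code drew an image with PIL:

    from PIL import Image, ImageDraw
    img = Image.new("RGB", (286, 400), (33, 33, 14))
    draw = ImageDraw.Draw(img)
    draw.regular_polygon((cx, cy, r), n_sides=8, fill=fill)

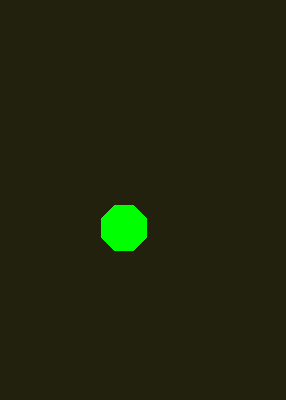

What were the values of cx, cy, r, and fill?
cx = 124, cy = 228, r = 24, fill = 'lime'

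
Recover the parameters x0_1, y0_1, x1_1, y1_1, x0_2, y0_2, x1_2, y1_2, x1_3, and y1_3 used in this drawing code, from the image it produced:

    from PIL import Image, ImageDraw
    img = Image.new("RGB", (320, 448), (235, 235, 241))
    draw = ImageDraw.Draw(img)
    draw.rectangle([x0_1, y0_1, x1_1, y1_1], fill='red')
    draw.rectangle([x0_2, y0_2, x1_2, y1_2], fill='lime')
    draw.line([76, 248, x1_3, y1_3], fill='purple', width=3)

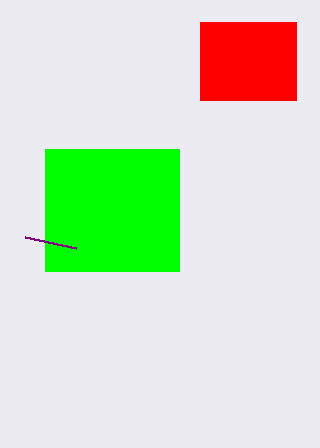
x0_1 = 200, y0_1 = 22, x1_1 = 296, y1_1 = 100, x0_2 = 45, y0_2 = 149, x1_2 = 179, y1_2 = 271, x1_3 = 25, y1_3 = 237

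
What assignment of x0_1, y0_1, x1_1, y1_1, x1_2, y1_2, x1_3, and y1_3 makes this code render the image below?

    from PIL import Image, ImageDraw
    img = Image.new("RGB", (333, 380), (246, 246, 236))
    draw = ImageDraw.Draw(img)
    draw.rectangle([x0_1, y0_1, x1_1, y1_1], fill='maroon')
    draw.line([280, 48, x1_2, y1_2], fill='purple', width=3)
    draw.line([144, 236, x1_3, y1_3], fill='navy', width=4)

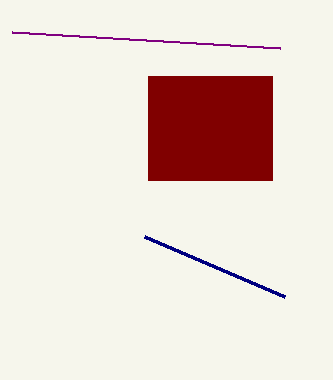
x0_1 = 148; y0_1 = 76; x1_1 = 272; y1_1 = 180; x1_2 = 12; y1_2 = 32; x1_3 = 284; y1_3 = 296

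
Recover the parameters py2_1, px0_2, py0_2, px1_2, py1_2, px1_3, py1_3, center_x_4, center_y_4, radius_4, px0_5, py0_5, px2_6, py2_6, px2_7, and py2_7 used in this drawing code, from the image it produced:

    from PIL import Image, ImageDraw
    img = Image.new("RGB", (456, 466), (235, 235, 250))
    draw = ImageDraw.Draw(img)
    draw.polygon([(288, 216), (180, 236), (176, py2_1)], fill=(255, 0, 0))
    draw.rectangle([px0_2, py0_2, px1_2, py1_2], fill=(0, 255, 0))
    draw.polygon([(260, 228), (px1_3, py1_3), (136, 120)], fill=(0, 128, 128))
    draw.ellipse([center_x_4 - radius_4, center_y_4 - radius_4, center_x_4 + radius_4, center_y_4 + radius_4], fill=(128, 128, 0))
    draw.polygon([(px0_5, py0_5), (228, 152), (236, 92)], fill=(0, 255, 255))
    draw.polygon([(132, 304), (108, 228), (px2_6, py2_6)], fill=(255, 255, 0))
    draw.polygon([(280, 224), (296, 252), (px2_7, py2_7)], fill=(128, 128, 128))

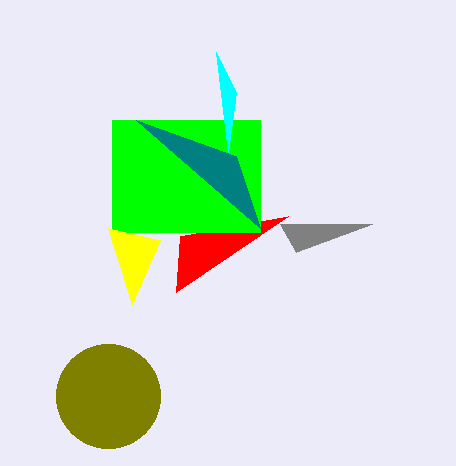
py2_1 = 292, px0_2 = 112, py0_2 = 120, px1_2 = 260, py1_2 = 232, px1_3 = 236, py1_3 = 156, center_x_4 = 108, center_y_4 = 396, radius_4 = 52, px0_5 = 216, py0_5 = 52, px2_6 = 160, py2_6 = 240, px2_7 = 372, py2_7 = 224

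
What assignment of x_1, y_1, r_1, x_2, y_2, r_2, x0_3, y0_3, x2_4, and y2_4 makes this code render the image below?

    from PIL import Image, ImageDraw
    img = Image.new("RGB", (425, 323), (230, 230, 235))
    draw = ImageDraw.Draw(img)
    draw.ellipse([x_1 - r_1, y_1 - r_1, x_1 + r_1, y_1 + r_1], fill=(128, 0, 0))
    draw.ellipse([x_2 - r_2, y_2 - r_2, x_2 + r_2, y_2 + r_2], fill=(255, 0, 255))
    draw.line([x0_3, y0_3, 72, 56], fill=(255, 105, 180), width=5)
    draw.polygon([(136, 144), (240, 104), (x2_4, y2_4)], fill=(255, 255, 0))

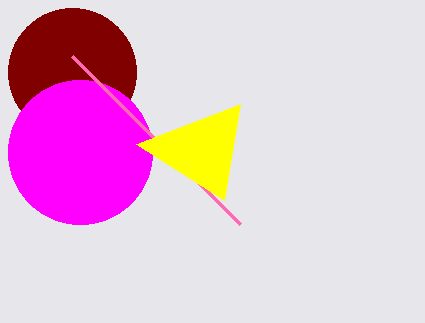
x_1 = 72
y_1 = 72
r_1 = 64
x_2 = 80
y_2 = 152
r_2 = 72
x0_3 = 240
y0_3 = 224
x2_4 = 224
y2_4 = 200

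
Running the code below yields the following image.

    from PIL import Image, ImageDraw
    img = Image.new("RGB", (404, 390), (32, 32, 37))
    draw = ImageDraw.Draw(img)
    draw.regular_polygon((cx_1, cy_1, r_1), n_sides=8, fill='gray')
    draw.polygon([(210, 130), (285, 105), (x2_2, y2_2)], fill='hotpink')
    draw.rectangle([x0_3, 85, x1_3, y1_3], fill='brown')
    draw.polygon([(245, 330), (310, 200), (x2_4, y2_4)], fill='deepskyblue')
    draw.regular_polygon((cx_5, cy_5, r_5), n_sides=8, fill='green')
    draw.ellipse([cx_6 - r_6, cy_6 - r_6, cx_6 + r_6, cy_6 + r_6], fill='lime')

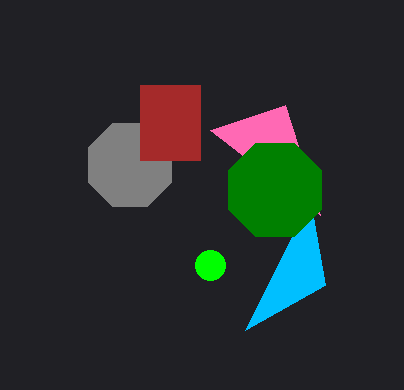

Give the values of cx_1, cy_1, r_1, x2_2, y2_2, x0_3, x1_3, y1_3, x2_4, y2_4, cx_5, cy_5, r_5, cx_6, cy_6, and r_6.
cx_1 = 130, cy_1 = 165, r_1 = 45, x2_2 = 320, y2_2 = 215, x0_3 = 140, x1_3 = 200, y1_3 = 160, x2_4 = 325, y2_4 = 285, cx_5 = 275, cy_5 = 190, r_5 = 50, cx_6 = 210, cy_6 = 265, r_6 = 15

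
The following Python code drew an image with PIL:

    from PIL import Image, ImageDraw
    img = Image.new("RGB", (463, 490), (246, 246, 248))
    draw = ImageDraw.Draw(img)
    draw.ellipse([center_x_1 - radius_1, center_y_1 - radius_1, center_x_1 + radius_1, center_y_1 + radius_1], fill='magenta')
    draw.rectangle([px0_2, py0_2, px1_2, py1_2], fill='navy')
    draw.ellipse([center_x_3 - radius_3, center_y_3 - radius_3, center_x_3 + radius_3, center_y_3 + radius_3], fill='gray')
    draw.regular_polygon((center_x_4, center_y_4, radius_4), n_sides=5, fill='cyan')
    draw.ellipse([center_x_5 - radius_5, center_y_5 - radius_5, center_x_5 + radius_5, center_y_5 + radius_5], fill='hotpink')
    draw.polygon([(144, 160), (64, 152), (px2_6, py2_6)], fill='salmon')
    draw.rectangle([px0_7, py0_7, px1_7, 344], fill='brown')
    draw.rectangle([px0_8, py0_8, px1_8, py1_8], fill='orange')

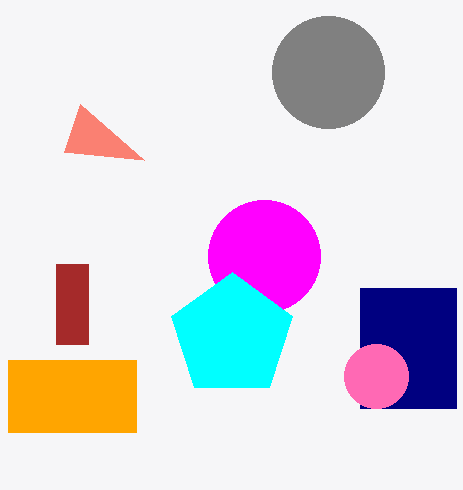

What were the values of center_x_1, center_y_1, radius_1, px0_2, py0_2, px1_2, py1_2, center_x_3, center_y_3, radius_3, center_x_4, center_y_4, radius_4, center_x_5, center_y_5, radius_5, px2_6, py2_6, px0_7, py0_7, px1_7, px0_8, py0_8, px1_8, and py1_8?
center_x_1 = 264; center_y_1 = 256; radius_1 = 56; px0_2 = 360; py0_2 = 288; px1_2 = 456; py1_2 = 408; center_x_3 = 328; center_y_3 = 72; radius_3 = 56; center_x_4 = 232; center_y_4 = 336; radius_4 = 64; center_x_5 = 376; center_y_5 = 376; radius_5 = 32; px2_6 = 80; py2_6 = 104; px0_7 = 56; py0_7 = 264; px1_7 = 88; px0_8 = 8; py0_8 = 360; px1_8 = 136; py1_8 = 432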